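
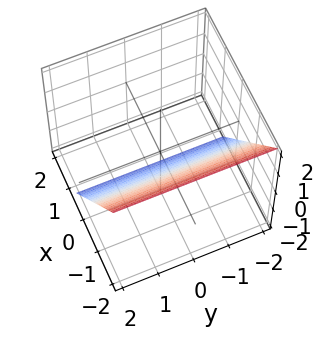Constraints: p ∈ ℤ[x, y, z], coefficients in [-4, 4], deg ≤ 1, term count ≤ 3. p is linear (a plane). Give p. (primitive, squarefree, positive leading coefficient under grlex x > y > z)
3*x + 2*z + 2

First, degree: every cross-section is a straight line — this is a plane, so deg p = 1.
Next, from the axis intercepts and sections: one z-axis crossing is at z = -1; no y-intercept at any integer in the box.
Finally, the integer polynomial consistent with all of this is the stated p.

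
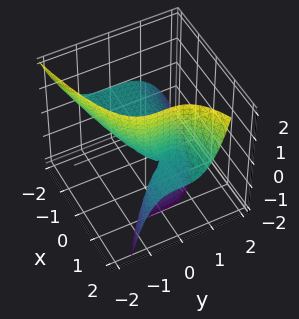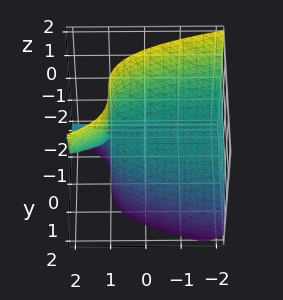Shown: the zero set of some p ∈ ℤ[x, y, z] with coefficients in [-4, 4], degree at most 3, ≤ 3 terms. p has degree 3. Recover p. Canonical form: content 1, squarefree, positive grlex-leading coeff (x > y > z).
Degree: a generic line meets the surface in up to 3 points, so deg p = 3.
Reading off the gridlines: one z-axis crossing is at z = 0; it crosses the y-axis at the gridline y = 0; every point of the x-axis in the box is on the surface.
Putting this together gives p.

2*y^3 - 3*x*z + 3*z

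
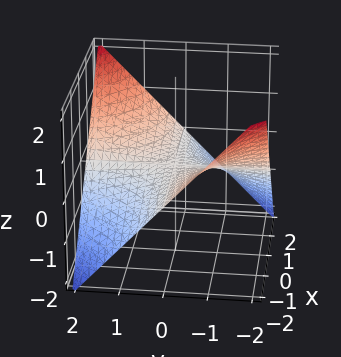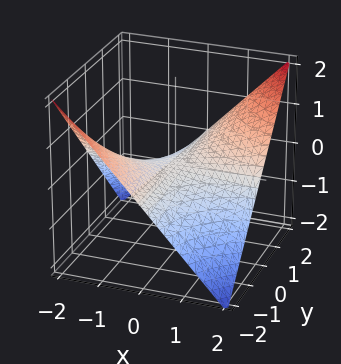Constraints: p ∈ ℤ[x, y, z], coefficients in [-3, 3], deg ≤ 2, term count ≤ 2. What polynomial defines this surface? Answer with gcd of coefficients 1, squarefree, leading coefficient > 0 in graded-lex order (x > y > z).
x*y - 2*z

deg p = 2.
Reading off the gridlines: the visible x-axis segment lies entirely on the surface; it meets the z-axis at z = 0 (among the integer gridlines); the visible y-axis segment lies entirely on the surface.
Fitting integer coefficients to these (and the overall shape) gives p.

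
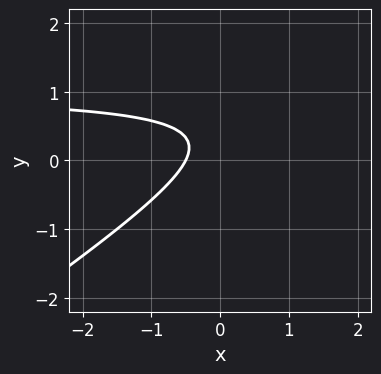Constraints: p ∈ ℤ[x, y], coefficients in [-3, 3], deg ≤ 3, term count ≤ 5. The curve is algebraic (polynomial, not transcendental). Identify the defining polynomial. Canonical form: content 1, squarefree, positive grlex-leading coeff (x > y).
2*x*y - 3*y^2 - 2*x + 2*y - 1

(a) The degree is 2 — no degree-1 curve has this shape.
(b) Observable constraints: the curve avoids every integer y-axis point in the box.
(c) Together with the visible shape, these determine p as stated.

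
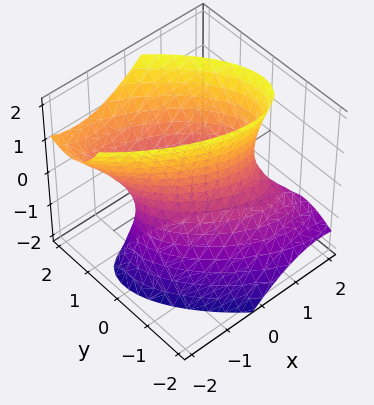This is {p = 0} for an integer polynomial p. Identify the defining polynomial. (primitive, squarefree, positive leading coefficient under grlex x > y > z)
2*x^2 + 3*x*y + 3*y^2 - 2*y*z - z^2 - 2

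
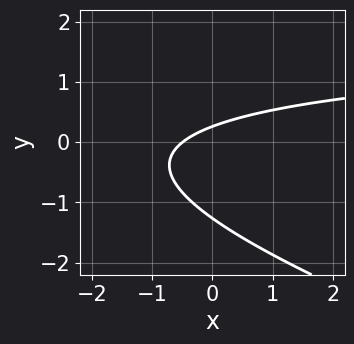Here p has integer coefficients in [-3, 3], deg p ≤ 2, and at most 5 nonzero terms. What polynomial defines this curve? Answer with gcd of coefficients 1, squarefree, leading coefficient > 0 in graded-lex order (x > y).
x*y + 3*y^2 - 2*x + 3*y - 1

1. Degree: a generic line meets the curve in up to 2 points, so deg p = 2.
2. The integer polynomial consistent with all of this is the stated p.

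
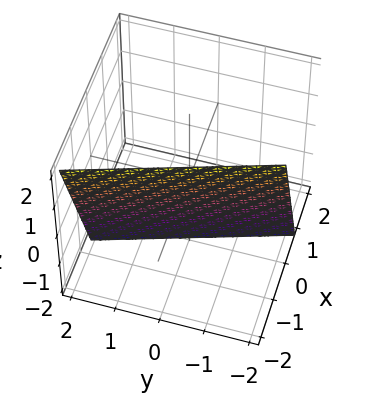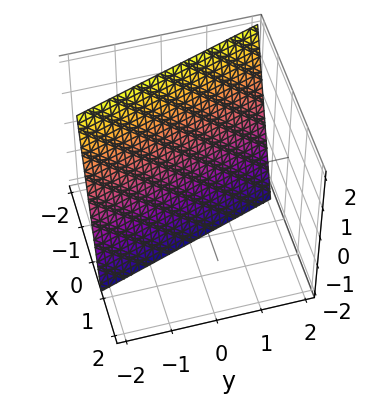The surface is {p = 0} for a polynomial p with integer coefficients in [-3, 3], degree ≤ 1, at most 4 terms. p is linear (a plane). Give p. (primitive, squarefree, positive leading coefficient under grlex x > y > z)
First, deg p = 1.
Then, from the axis intercepts and sections: one z-axis crossing is at z = -2; it meets the y-axis at y = -2 (among the integer gridlines).
Finally, putting this together gives p.

3*x + y + z + 2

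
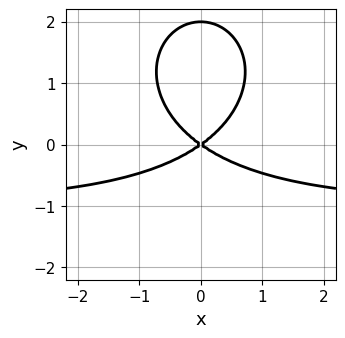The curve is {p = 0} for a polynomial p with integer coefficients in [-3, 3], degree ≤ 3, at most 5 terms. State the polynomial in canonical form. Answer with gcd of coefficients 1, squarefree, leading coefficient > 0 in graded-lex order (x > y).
x^2*y + y^3 + x^2 - 2*y^2

1. Degree: no degree-2 curve has this shape, so deg p = 3.
2. Symmetries: it's symmetric under x → −x, forcing even powers of x.
3. Checking where it meets the axes: it meets the x-axis at x = 0 (among the integer gridlines); the y-axis gridline crossings are at y ∈ {0, 2}.
4. The integer polynomial consistent with all of this is the stated p.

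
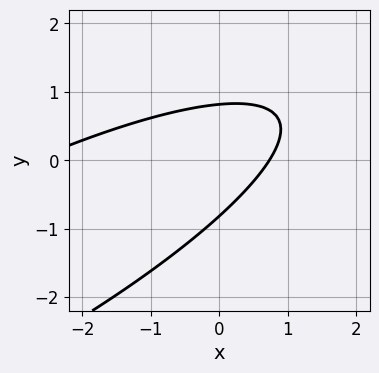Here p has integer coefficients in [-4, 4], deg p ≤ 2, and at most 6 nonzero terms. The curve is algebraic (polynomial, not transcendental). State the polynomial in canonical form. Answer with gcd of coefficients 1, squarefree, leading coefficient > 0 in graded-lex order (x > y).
x^2 - 3*x*y + 3*y^2 + 2*x - 2

First, degree: the shape is more complex than any degree-1 curve, so deg p = 2.
Finally, solving for integer coefficients yields p as stated.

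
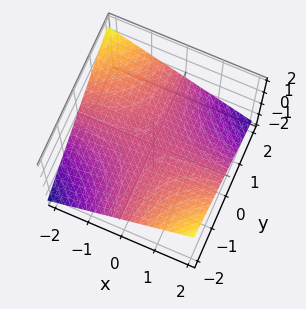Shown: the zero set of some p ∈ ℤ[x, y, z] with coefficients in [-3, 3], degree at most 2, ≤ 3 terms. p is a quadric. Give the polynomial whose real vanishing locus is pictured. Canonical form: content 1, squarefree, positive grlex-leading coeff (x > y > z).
(a) The degree is 2 — a hyperbolic paraboloid; a quadric.
(b) Checking where it meets the axes: it crosses the z-axis at the gridline z = 0; the visible y-axis segment lies entirely on the surface; the visible x-axis segment lies entirely on the surface.
(c) Putting this together gives p.

x*y + 3*z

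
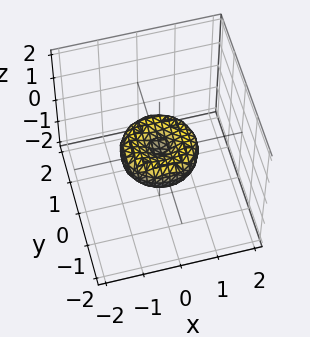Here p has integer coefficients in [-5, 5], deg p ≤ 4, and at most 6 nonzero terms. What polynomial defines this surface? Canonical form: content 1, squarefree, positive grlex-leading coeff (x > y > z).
(a) deg p = 4.
(b) Symmetries: rotational symmetry about the z-axis ⇒ p depends on x, y only through x² + y².
(c) Checking where it meets the axes: among the integer gridlines, it crosses the y-axis at y ∈ {-1, 0, 1}; it meets the z-axis at z = 0 (among the integer gridlines); the x-axis gridline crossings are at x ∈ {-1, 0, 1}; a circular section at z = 0 has radius exactly 1.
(d) Together with the visible shape, these determine p as stated.

2*x^4 + 4*x^2*y^2 + 2*y^4 - 2*x^2 - 2*y^2 + 3*z^2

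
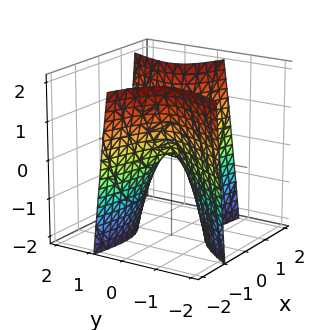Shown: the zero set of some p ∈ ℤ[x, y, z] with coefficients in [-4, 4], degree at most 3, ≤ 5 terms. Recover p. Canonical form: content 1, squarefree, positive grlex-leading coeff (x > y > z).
x^2 + 3*x*y - 2*y^2 - z

1. Degree: a generic line meets the surface in up to 2 points, so deg p = 2.
2. From the axis intercepts and sections: one x-axis crossing is at x = 0; it crosses the z-axis at the gridline z = 0.
3. Together with the visible shape, these determine p as stated.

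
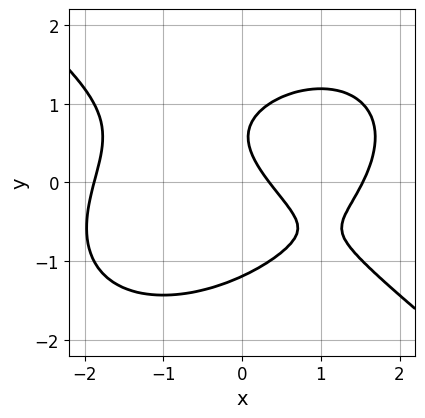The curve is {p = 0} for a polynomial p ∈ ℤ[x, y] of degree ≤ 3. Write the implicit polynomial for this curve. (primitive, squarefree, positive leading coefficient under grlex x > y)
x^3 + 2*y^3 - 3*x - 2*y + 1

1. Degree: no degree-2 curve has this shape, so deg p = 3.
2. The integer polynomial consistent with all of this is the stated p.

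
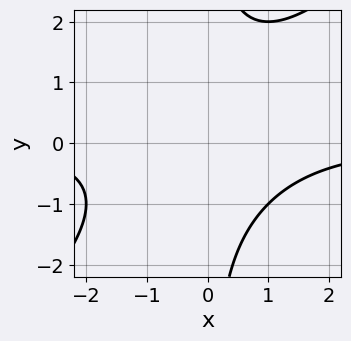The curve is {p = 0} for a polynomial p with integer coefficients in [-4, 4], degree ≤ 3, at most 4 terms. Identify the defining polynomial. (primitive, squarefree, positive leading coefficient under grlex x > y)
1. The degree is 3 — no degree-2 curve has this shape.
2. Observable constraints: it misses every integer gridline on the x-axis; the curve avoids every integer y-axis point in the box.
3. The integer polynomial consistent with all of this is the stated p.

x^2*y - x*y^2 + 2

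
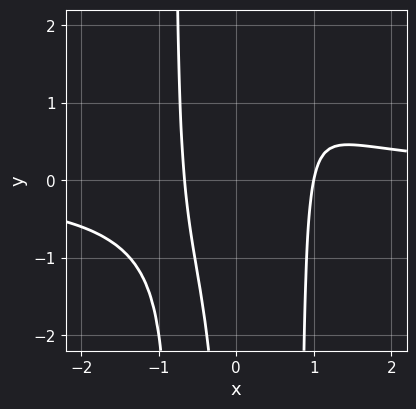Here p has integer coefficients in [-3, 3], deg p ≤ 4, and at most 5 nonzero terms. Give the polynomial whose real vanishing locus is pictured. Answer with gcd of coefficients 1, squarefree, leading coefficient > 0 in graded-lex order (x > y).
3*x^3*y - 3*x^2 - 2*x*y + x + 2

First, the degree is 4 — no degree-3 curve has this shape.
Next, from the axis intercepts and sections: the curve avoids every integer y-axis point in the box; one x-axis crossing is at x = 1.
Finally, putting this together gives p.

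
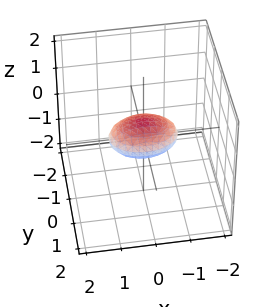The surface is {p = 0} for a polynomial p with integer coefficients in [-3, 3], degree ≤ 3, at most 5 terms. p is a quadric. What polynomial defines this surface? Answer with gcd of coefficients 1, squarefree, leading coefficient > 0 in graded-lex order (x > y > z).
x^2 + 2*y^2 + 3*z^2 - 1

1. Degree: a closed, bounded, convex surface; a quadric, so deg p = 2.
2. Symmetries: it's symmetric under y → −y, forcing even powers of y; it's symmetric under x → −x, forcing even powers of x; it's symmetric under z → −z, forcing even powers of z.
3. Checking where it meets the axes: among the integer gridlines, it crosses the x-axis at x ∈ {-1, 1}.
4. Putting this together gives p.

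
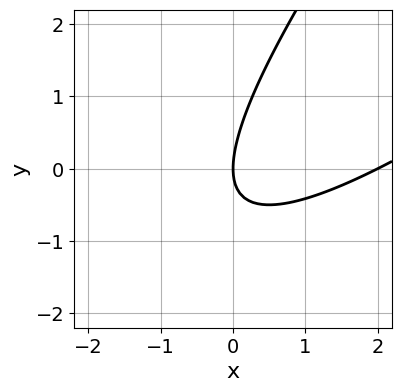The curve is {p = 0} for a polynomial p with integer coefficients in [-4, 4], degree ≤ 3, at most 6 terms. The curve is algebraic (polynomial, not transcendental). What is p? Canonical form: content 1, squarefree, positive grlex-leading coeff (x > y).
x^2 - 2*x*y + y^2 - 2*x

The degree is 2 — no degree-1 curve has this shape.
From the visible intercepts: it crosses the y-axis at the gridline y = 0; among the integer gridlines, it crosses the x-axis at x ∈ {0, 2}.
Together with the visible shape, these determine p as stated.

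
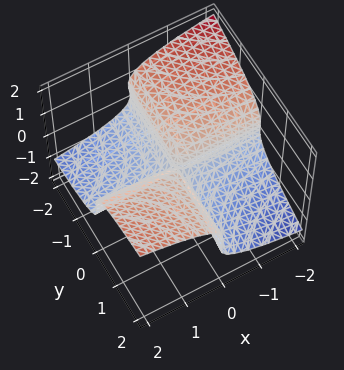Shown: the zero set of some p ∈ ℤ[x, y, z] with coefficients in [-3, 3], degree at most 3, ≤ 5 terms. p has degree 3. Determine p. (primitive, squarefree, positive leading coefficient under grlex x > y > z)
1. Degree: no degree-2 surface has this shape, so deg p = 3.
2. Observable constraints: it meets the z-axis at z = 0 (among the integer gridlines); every point of the y-axis in the box is on the surface; every point of the x-axis in the box is on the surface.
3. Assembling these constraints gives the stated polynomial.

y*z^2 + 3*z^3 - 2*x*y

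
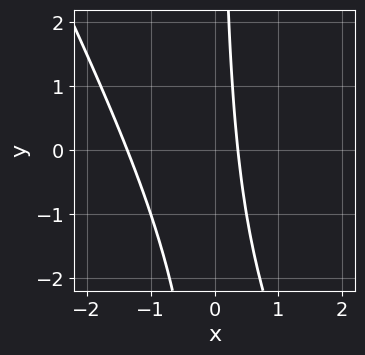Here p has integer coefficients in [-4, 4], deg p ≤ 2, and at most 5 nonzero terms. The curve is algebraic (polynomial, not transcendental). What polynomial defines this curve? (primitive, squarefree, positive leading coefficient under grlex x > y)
2*x^2 + x*y + 2*x - 1

The degree is 2 — the shape is more complex than any degree-1 curve.
From the visible intercepts: no y-intercept at any integer in the box.
Matching integer coefficients to the picture gives p.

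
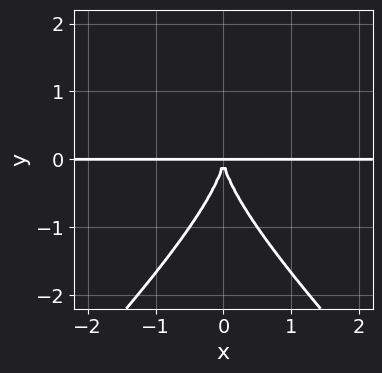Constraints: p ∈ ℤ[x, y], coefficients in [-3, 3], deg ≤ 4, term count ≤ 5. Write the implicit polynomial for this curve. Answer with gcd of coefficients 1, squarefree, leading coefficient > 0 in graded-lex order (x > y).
(a) The degree is 4 — a generic line meets the curve in up to 4 points.
(b) Symmetries: the x ↦ −x reflection is a symmetry, so x appears only in even powers.
(c) Against the integer gridlines: the visible x-axis segment lies entirely on the curve.
(d) Fitting integer coefficients to these (and the overall shape) gives p.

x^2*y^2 - y^4 - 3*x^2*y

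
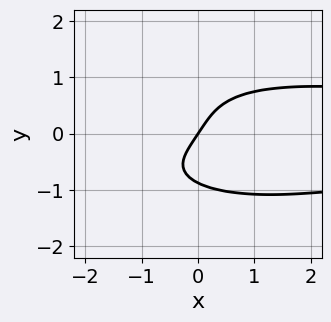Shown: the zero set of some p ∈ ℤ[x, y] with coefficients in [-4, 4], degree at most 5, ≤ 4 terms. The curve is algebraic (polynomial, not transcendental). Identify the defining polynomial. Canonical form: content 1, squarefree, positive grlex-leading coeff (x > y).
1. deg p = 4.
2. Against the integer gridlines: it meets the y-axis at y = 0 (among the integer gridlines); it crosses the x-axis at the gridline x = 0.
3. Together with the visible shape, these determine p as stated.

x^2*y^2 + 3*y^4 - 3*x + 2*y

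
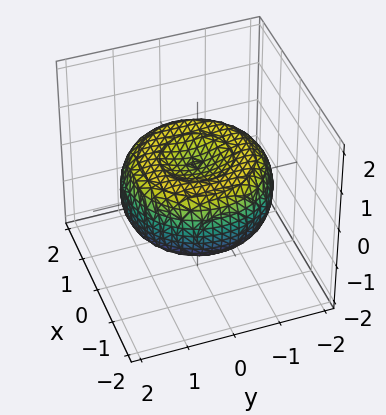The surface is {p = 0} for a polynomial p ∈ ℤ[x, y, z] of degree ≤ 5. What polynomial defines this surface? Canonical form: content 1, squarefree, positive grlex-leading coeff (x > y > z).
Degree: the shape is more complex than any degree-3 surface, so deg p = 4.
By symmetry, every cross-section ⟂ z is a circle, so x, y appear only via x² + y².
From the axis intercepts and sections: a circular section at z = 0 has radius between 1 and 2.
Fitting integer coefficients to these (and the overall shape) gives p.

x^4 + 2*x^2*y^2 + y^4 - 2*x^2 - 2*y^2 + 3*z^2 - 1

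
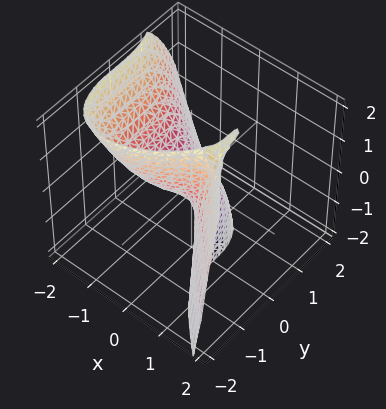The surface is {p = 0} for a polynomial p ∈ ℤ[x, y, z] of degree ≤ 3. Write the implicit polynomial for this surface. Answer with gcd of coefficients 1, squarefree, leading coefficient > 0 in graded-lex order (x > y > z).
2*x^3 + 2*y^3 - 3*x*z + 2*z

(a) The degree is 3 — a generic line meets the surface in up to 3 points.
(b) Observable constraints: it crosses the x-axis at the gridline x = 0; it meets the y-axis at y = 0 (among the integer gridlines).
(c) These observations pin down the coefficients.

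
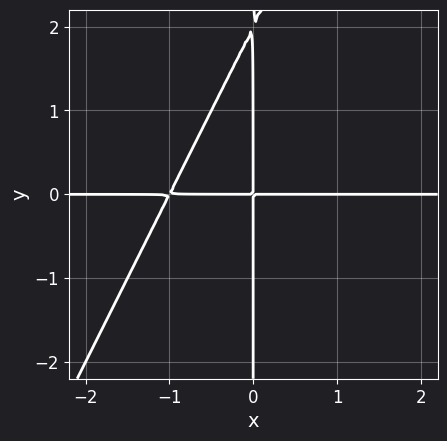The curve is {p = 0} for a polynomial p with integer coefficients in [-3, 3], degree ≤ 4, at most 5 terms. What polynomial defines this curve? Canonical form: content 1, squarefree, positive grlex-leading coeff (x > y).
2*x^2*y - x*y^2 + 2*x*y

(a) Degree: a generic line meets the curve in up to 3 points, so deg p = 3.
(b) From the axis intercepts and sections: the visible y-axis segment lies entirely on the curve; every point of the x-axis in the box is on the curve.
(c) The integer polynomial consistent with all of this is the stated p.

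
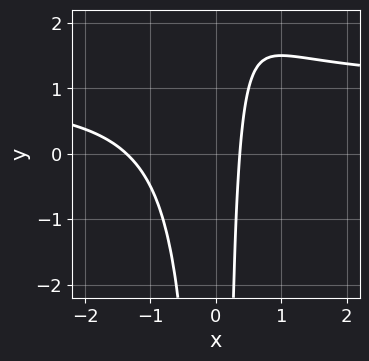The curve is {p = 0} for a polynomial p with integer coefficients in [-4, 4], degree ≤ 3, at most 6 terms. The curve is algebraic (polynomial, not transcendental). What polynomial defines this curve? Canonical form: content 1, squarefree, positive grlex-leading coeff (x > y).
2*x^2*y - 2*x^2 - 2*x + 1

1. The degree is 3 — the shape is more complex than any degree-2 curve.
2. Reading off the gridlines: the curve avoids every integer y-axis point in the box.
3. Together with the visible shape, these determine p as stated.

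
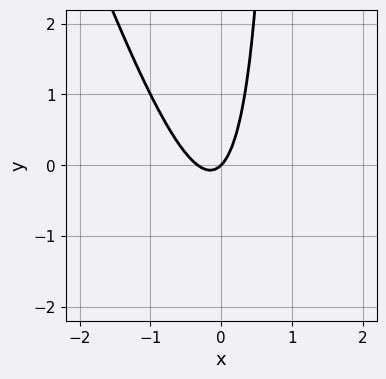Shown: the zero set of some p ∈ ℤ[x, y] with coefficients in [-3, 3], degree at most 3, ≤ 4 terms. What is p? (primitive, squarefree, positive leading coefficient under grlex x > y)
First, deg p = 2. A generic line meets the curve in up to 2 points.
Then, reading off the gridlines: it meets the x-axis at x = 0 (among the integer gridlines); it crosses the y-axis at the gridline y = 0.
Finally, matching integer coefficients to the picture gives p.

3*x^2 + x*y + x - y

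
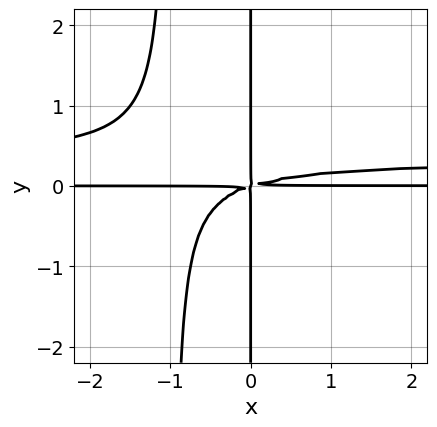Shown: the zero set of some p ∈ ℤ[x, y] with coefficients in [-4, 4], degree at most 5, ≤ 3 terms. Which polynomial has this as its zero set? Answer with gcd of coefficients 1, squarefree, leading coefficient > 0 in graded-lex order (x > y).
3*x^2*y^2 - x^2*y + 3*x*y^2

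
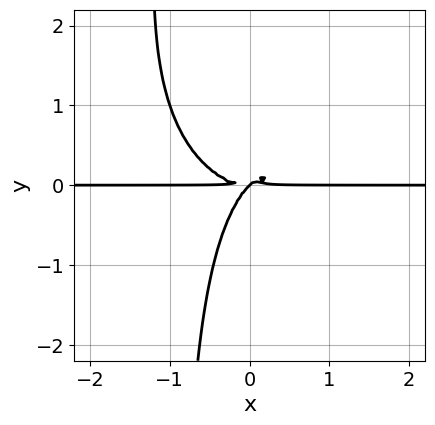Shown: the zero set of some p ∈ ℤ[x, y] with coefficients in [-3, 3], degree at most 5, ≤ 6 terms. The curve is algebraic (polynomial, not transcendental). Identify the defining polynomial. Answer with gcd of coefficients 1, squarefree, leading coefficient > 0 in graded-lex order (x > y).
x^3*y + x*y^3 - x*y^2 + y^3

Degree: a generic line meets the curve in up to 4 points, so deg p = 4.
From the axis intercepts and sections: it meets the y-axis at y = 0 (among the integer gridlines); every point of the x-axis in the box is on the curve.
Solving for integer coefficients yields p as stated.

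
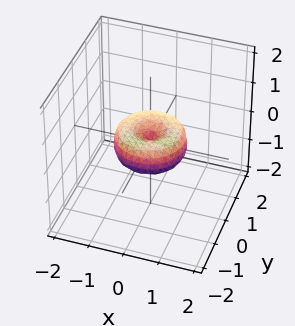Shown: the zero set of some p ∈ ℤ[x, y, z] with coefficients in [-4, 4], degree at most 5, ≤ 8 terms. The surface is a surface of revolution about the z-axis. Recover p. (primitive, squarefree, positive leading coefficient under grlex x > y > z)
x^4 + 2*x^2*y^2 + y^4 - x^2 - y^2 + z^2

1. Degree: a generic line meets the surface in up to 4 points, so deg p = 4.
2. By symmetry, the z-axis is an axis of rotation, so x and y enter only as x² + y².
3. Against the integer gridlines: a circular section at z = 0 has radius exactly 1; one z-axis crossing is at z = 0; the y-axis gridline crossings are at y ∈ {-1, 0, 1}; the x-axis gridline crossings are at x ∈ {-1, 0, 1}.
4. Together with the visible shape, these determine p as stated.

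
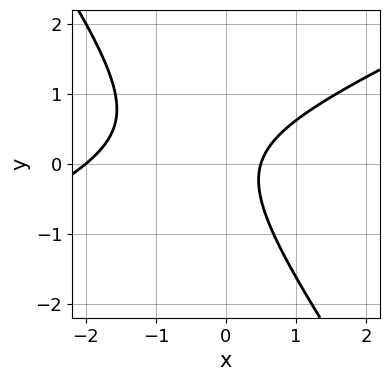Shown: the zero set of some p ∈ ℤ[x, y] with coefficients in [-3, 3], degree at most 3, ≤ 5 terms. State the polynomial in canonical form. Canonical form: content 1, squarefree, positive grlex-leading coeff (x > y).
2*x^2 - 3*x*y - 3*y^2 + 3*x - 2

1. The degree is 2 — a generic line meets the curve in up to 2 points.
2. From the axis intercepts and sections: the curve avoids every integer y-axis point in the box; one x-axis crossing is at x = -2.
3. The integer polynomial consistent with all of this is the stated p.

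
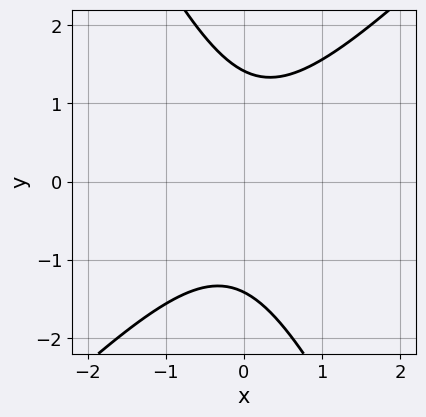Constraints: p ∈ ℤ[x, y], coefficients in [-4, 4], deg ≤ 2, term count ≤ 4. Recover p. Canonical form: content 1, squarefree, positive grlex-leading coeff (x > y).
Degree: no degree-1 curve has this shape, so deg p = 2.
Reading off the gridlines: it misses every integer gridline on the x-axis.
Together with the visible shape, these determine p as stated.

2*x^2 - x*y - y^2 + 2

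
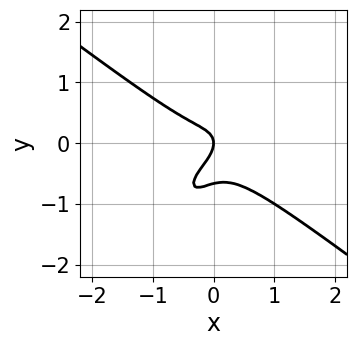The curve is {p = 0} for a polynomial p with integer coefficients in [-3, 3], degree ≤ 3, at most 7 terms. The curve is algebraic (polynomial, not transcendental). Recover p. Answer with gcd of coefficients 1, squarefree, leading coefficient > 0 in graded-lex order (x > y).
1. Degree: no degree-2 curve has this shape, so deg p = 3.
2. Reading off the gridlines: one y-axis crossing is at y = 0; it meets the x-axis at x = 0 (among the integer gridlines).
3. Together with the visible shape, these determine p as stated.

3*x^3 - 3*x*y^2 + 3*y^3 + 2*y^2 + x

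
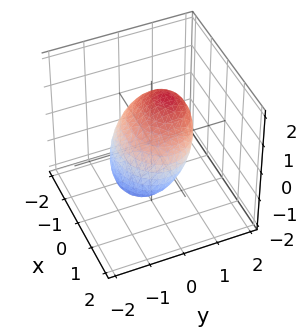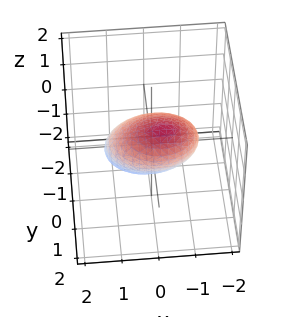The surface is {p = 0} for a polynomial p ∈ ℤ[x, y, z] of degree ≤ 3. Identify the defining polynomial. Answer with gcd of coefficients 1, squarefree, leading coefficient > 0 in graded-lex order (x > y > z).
The degree is 2 — the shape is more complex than any degree-1 surface.
Reading off the gridlines: the y-axis gridline crossings are at y ∈ {-1, 1}; among the integer gridlines, it crosses the z-axis at z ∈ {-1, 1}.
Fitting integer coefficients to these (and the overall shape) gives p.

2*x^2 + x*z + 3*y^2 - 3*y*z + 3*z^2 - 3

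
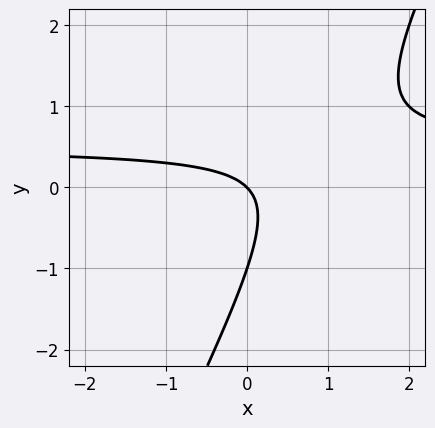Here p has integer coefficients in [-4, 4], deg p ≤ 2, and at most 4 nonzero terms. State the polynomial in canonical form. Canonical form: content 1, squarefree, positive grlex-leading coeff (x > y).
(a) deg p = 2.
(b) Against the integer gridlines: one x-axis crossing is at x = 0; the y-axis gridline crossings are at y ∈ {-1, 0}.
(c) Matching integer coefficients to the picture gives p.

2*x*y - y^2 - x - y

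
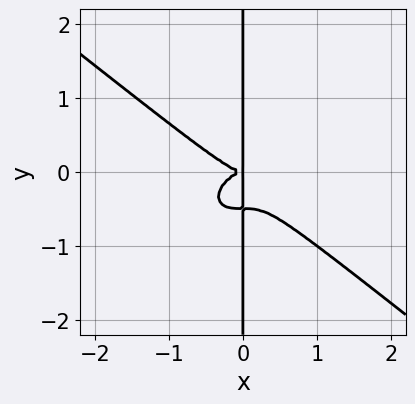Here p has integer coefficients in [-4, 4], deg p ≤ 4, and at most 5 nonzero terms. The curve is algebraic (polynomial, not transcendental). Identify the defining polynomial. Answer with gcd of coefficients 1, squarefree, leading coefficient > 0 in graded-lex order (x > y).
x^4 + 2*x*y^3 + x*y^2

1. Degree: the shape is more complex than any degree-3 curve, so deg p = 4.
2. From the axis intercepts and sections: every point of the y-axis in the box is on the curve.
3. The integer polynomial consistent with all of this is the stated p.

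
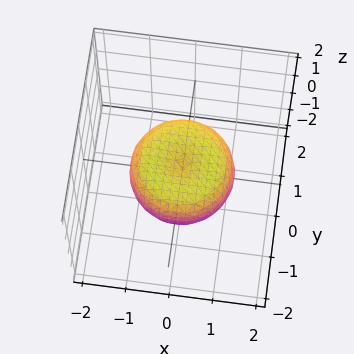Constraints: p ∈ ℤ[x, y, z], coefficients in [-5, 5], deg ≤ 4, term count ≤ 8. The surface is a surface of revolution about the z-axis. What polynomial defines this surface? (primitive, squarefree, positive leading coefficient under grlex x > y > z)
2*x^4 + 4*x^2*y^2 + 2*y^4 - 2*x^2 - 2*y^2 + 3*z^2 - 1

The degree is 4 — a generic line meets the surface in up to 4 points.
Symmetries: the surface is invariant under rotation about z: p = q(x² + y², z).
Reading off the gridlines: a circular section at z = 0 has radius between 1 and 2.
The integer polynomial consistent with all of this is the stated p.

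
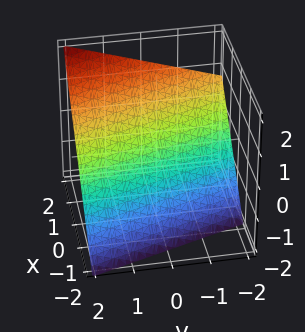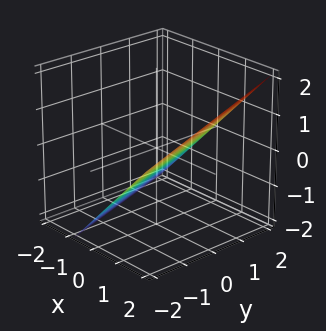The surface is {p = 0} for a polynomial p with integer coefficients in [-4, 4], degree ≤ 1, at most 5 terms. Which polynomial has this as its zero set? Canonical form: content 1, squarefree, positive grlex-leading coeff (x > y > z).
3*x + y - 3*z - 2

Degree: the surface is flat (a plane), so deg p = 1.
Observable constraints: it meets the y-axis at y = 2 (among the integer gridlines).
These observations pin down the coefficients.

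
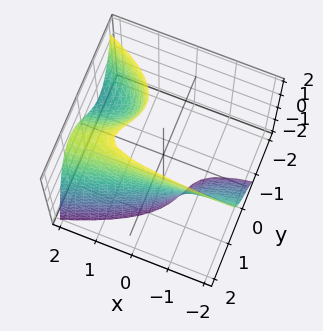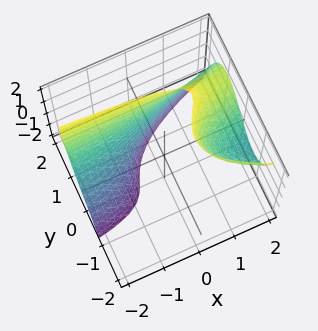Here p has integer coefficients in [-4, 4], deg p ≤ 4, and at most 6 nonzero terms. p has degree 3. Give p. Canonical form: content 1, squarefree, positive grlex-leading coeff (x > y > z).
3*y^3 - 3*x*y + 2*x*z - 3

1. Degree: no degree-2 surface has this shape, so deg p = 3.
2. From the visible intercepts: one y-axis crossing is at y = 1; no z-intercept at any integer in the box.
3. The integer polynomial consistent with all of this is the stated p.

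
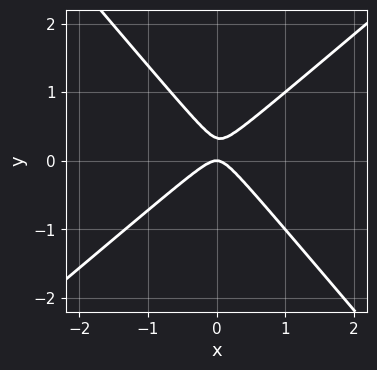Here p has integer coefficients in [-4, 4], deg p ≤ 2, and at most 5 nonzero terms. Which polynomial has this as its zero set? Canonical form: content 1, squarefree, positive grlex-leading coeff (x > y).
The degree is 2 — the shape is more complex than any degree-1 curve.
Reading off the gridlines: it meets the x-axis at x = 0 (among the integer gridlines); it meets the y-axis at y = 0 (among the integer gridlines).
The integer polynomial consistent with all of this is the stated p.

3*x^2 - x*y - 3*y^2 + y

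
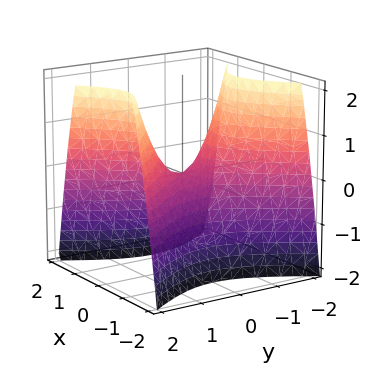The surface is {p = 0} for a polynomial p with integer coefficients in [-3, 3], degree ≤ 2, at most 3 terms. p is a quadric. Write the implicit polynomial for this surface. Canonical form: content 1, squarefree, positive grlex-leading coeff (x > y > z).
3*x^2 - 2*y^2 + 2*z

(a) The degree is 2 — a hyperbolic paraboloid; a quadric.
(b) Symmetries: the x ↦ −x reflection is a symmetry, so x appears only in even powers; mirror symmetry y ↦ −y ⇒ only even powers of y.
(c) Checking where it meets the axes: one y-axis crossing is at y = 0; one x-axis crossing is at x = 0; it meets the z-axis at z = 0 (among the integer gridlines).
(d) Putting this together gives p.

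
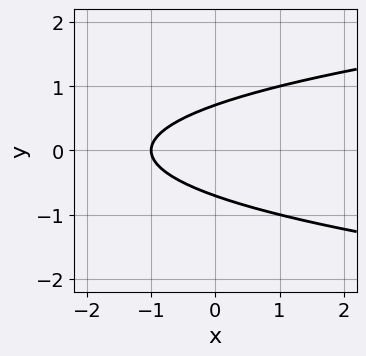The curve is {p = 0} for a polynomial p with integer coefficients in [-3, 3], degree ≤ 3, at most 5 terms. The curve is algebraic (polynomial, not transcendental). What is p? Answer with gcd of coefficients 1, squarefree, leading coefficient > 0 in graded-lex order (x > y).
2*y^2 - x - 1

Degree: the shape is more complex than any degree-1 curve, so deg p = 2.
Symmetries: the y ↦ −y reflection is a symmetry, so y appears only in even powers.
From the visible intercepts: it crosses the x-axis at the gridline x = -1.
The integer polynomial consistent with all of this is the stated p.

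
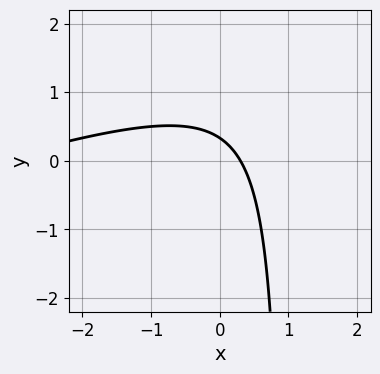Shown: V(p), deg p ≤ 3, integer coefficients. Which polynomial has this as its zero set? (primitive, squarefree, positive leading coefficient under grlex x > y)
x^2 - 3*x*y + 3*x + 3*y - 1

First, deg p = 2. The shape is more complex than any degree-1 curve.
Finally, solving for integer coefficients yields p as stated.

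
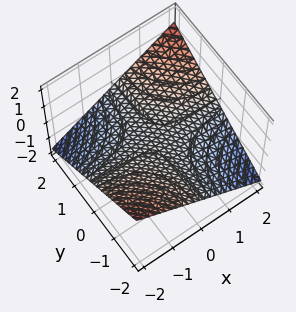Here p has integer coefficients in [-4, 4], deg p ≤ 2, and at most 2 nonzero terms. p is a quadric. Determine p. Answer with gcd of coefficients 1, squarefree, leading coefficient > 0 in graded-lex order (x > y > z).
1. Degree: a saddle surface; a quadric, so deg p = 2.
2. Reading off the gridlines: the visible x-axis segment lies entirely on the surface; the visible y-axis segment lies entirely on the surface; one z-axis crossing is at z = 0.
3. Assembling these constraints gives the stated polynomial.

x*y - 3*z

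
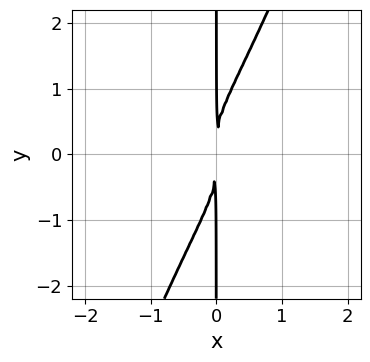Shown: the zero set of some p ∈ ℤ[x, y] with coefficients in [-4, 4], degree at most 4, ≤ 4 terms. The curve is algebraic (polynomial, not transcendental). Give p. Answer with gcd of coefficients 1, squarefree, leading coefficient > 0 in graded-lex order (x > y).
(a) Degree: a generic line meets the curve in up to 4 points, so deg p = 4.
(b) Checking where it meets the axes: the visible y-axis segment lies entirely on the curve.
(c) These observations pin down the coefficients.

x^3*y + 2*x^2*y^2 - x*y^3 + 2*x^2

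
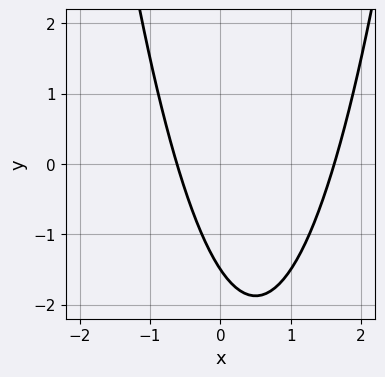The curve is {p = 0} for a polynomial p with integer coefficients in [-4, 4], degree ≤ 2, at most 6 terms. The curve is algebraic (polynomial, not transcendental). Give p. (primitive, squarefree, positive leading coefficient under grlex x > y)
3*x^2 - 3*x - 2*y - 3

1. The degree is 2 — the shape is more complex than any degree-1 curve.
2. Matching integer coefficients to the picture gives p.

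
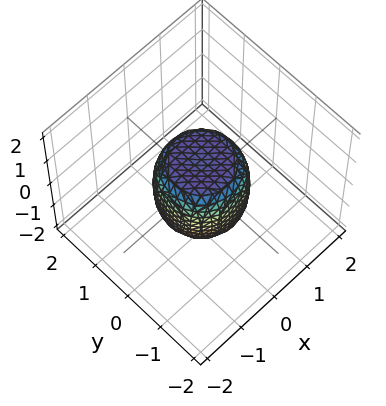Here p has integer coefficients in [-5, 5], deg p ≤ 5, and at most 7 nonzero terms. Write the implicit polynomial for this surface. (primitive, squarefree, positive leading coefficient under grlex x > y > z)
2*x^4 + 4*x^2*y^2 + 2*y^4 - x^2 - y^2 + z^2 - 1

(a) deg p = 4. The shape is more complex than any degree-3 surface.
(b) Symmetries: the surface is invariant under rotation about z: p = q(x² + y², z).
(c) From the axis intercepts and sections: among the integer gridlines, it crosses the z-axis at z ∈ {-1, 1}; the y-axis gridline crossings are at y ∈ {-1, 1}.
(d) Matching integer coefficients to the picture gives p. Check: (1, 0, 0) on the x-axis lies on the surface, and p(1, 0, 0) = 0. ✓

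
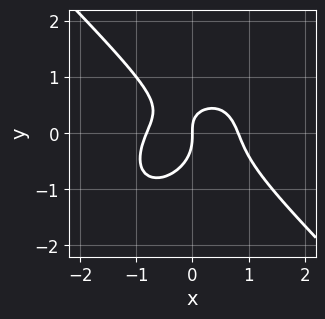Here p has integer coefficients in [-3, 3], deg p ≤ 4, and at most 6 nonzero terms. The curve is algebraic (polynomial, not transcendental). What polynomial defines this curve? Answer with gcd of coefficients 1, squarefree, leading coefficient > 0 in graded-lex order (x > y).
3*x^3 + 3*y^3 + 2*x*y - 2*x

deg p = 3. A generic line meets the curve in up to 3 points.
From the visible intercepts: it crosses the x-axis at the gridline x = 0; one y-axis crossing is at y = 0.
Fitting integer coefficients to these (and the overall shape) gives p.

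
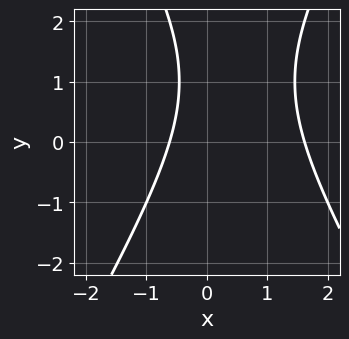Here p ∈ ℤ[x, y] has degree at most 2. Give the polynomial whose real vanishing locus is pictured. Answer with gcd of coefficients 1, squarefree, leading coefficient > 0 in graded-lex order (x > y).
3*x^2 - y^2 - 3*x + 2*y - 3

(a) Degree: a generic line meets the curve in up to 2 points, so deg p = 2.
(b) From the axis intercepts and sections: the curve avoids every integer y-axis point in the box.
(c) Fitting integer coefficients to these (and the overall shape) gives p.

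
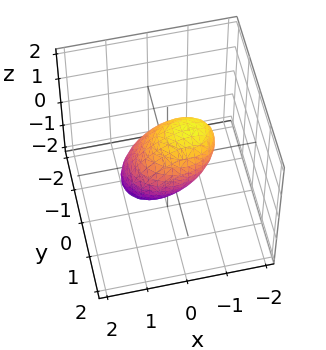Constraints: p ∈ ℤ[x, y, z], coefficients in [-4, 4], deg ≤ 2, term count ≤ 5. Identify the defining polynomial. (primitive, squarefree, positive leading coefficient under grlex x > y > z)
2*x^2 + 2*x*z + 3*y^2 + 2*z^2 - 2

(a) deg p = 2. A generic line meets the surface in up to 2 points.
(b) From the visible intercepts: among the integer gridlines, it crosses the z-axis at z ∈ {-1, 1}; among the integer gridlines, it crosses the x-axis at x ∈ {-1, 1}.
(c) The integer polynomial consistent with all of this is the stated p.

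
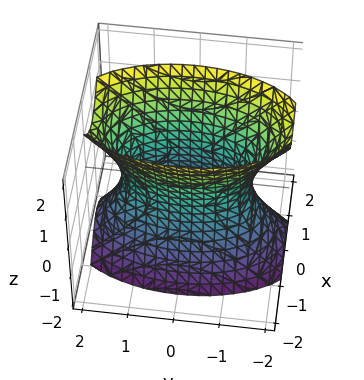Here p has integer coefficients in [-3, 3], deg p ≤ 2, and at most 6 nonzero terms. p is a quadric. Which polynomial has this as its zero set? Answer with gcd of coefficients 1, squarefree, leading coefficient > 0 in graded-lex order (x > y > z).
3*x^2 + y^2 - z^2 - 2

(a) deg p = 2.
(b) Symmetries: mirror symmetry y ↦ −y ⇒ only even powers of y; mirror symmetry z ↦ −z ⇒ only even powers of z; it's symmetric under x → −x, forcing even powers of x.
(c) From the visible intercepts: it misses every integer gridline on the z-axis.
(d) The integer polynomial consistent with all of this is the stated p.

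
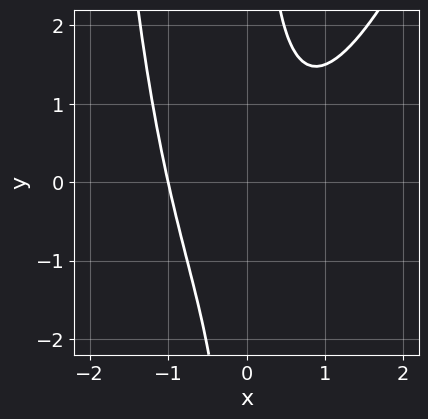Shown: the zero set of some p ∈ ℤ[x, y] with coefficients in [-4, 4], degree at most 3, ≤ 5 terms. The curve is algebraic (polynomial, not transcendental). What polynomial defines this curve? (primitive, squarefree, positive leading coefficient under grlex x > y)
First, deg p = 3. The shape is more complex than any degree-2 curve.
Next, observable constraints: the curve avoids every integer y-axis point in the box; it meets the x-axis at x = -1 (among the integer gridlines).
Finally, together with the visible shape, these determine p as stated.

3*x^3 - x^2*y - 3*x*y + 3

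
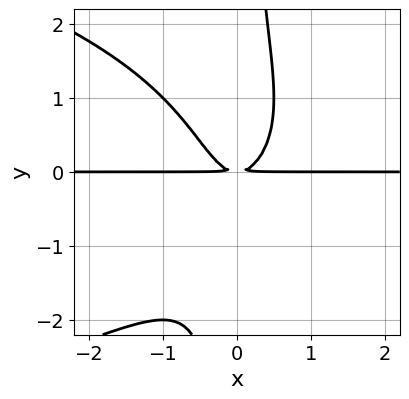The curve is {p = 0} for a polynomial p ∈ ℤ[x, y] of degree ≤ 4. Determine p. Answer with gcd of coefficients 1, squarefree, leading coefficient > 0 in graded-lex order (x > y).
x*y^3 + 2*x^2*y - y^2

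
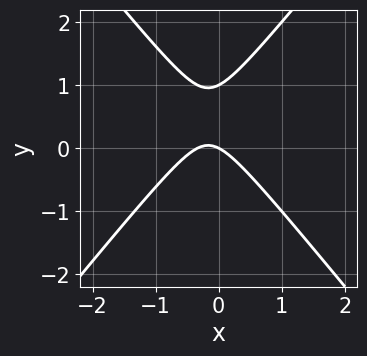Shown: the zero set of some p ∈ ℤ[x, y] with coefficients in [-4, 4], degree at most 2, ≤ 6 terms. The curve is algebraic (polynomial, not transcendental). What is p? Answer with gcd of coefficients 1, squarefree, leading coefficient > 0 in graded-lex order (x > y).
First, deg p = 2.
Then, checking where it meets the axes: the y-axis gridline crossings are at y ∈ {0, 1}; one x-axis crossing is at x = 0.
Finally, assembling these constraints gives the stated polynomial.

3*x^2 - 2*y^2 + x + 2*y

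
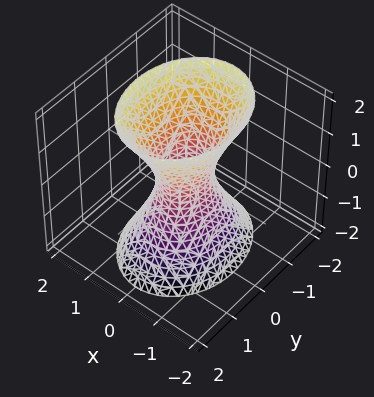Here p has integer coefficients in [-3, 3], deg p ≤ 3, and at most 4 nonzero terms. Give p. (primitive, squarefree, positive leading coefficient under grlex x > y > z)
3*x^2 + 2*y^2 - z^2 - 1

1. Degree: an hourglass — one-sheet hyperboloid; a quadric, so deg p = 2.
2. Symmetries: it's symmetric under y → −y, forcing even powers of y; the x ↦ −x reflection is a symmetry, so x appears only in even powers; the z ↦ −z reflection is a symmetry, so z appears only in even powers.
3. From the axis intercepts and sections: the surface avoids every integer z-axis point in the box.
4. Matching integer coefficients to the picture gives p.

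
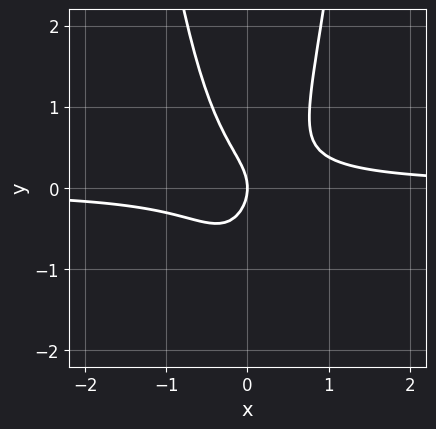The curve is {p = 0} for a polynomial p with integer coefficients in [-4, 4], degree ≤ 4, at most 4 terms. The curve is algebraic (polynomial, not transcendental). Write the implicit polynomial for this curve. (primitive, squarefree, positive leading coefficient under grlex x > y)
First, deg p = 3. A generic line meets the curve in up to 3 points.
Next, reading off the gridlines: it meets the y-axis at y = 0 (among the integer gridlines); it meets the x-axis at x = 0 (among the integer gridlines).
Finally, putting this together gives p.

3*x^2*y - y^2 - x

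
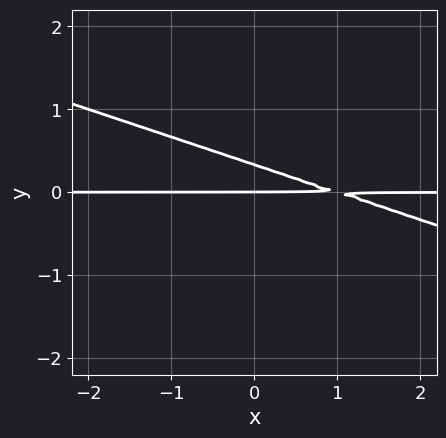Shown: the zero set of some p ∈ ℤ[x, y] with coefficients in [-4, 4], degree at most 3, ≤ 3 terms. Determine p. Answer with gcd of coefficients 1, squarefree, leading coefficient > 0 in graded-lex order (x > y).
x*y + 3*y^2 - y

The degree is 2 — the shape is more complex than any degree-1 curve.
Checking where it meets the axes: it crosses the y-axis at the gridline y = 0; the visible x-axis segment lies entirely on the curve.
Putting this together gives p.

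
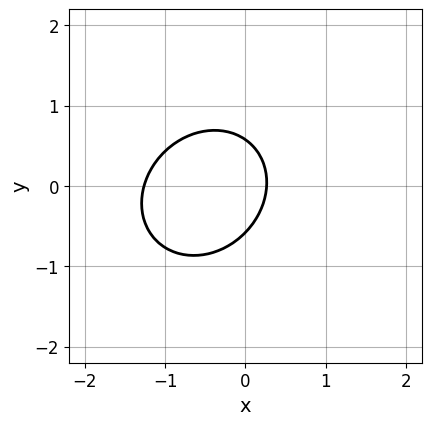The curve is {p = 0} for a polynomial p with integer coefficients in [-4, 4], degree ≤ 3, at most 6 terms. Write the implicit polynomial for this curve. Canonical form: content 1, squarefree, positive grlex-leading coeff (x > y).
1. deg p = 2. The shape is more complex than any degree-1 curve.
2. Putting this together gives p.

3*x^2 - x*y + 3*y^2 + 3*x - 1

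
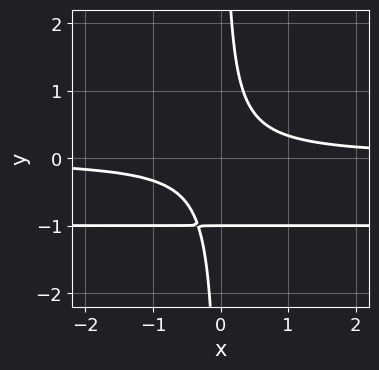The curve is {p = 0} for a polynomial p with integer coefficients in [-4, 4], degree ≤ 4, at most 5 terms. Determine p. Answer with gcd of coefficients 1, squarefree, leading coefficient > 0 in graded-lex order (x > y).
3*x*y^2 + 3*x*y - y - 1

Degree: no degree-2 curve has this shape, so deg p = 3.
Against the integer gridlines: it meets the y-axis at y = -1 (among the integer gridlines); no x-intercept at any integer in the box.
Together with the visible shape, these determine p as stated.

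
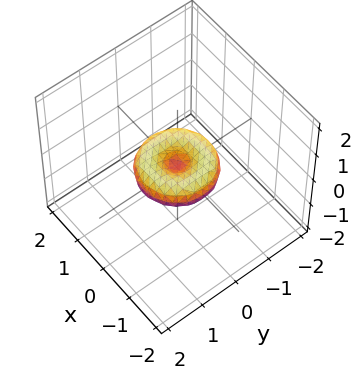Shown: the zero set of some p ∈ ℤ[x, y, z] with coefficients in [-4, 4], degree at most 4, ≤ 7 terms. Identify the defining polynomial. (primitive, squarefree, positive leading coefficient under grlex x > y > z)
x^4 + 2*x^2*y^2 + y^4 - x^2 - y^2 + 2*z^2

(a) Degree: no degree-3 surface has this shape, so deg p = 4.
(b) By symmetry, the surface is invariant under rotation about z: p = q(x² + y², z).
(c) Checking where it meets the axes: a circular section at z = 0 has radius exactly 1; among the integer gridlines, it crosses the x-axis at x ∈ {-1, 0, 1}; the y-axis gridline crossings are at y ∈ {-1, 0, 1}.
(d) Fitting integer coefficients to these (and the overall shape) gives p.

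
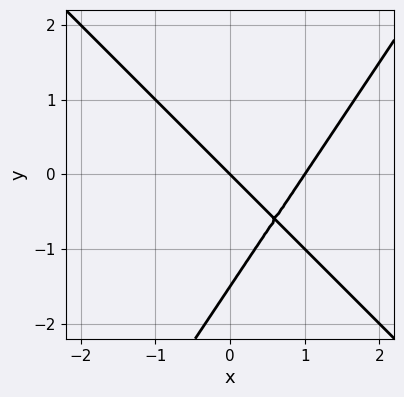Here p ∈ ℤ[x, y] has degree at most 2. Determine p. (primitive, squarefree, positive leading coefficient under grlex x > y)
1. deg p = 2. No degree-1 curve has this shape.
2. From the visible intercepts: among the integer gridlines, it crosses the x-axis at x ∈ {0, 1}; it crosses the y-axis at the gridline y = 0.
3. Together with the visible shape, these determine p as stated.

3*x^2 + x*y - 2*y^2 - 3*x - 3*y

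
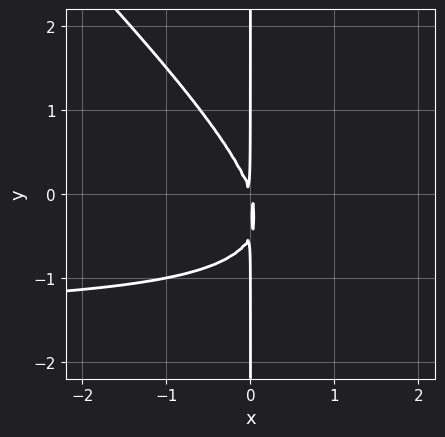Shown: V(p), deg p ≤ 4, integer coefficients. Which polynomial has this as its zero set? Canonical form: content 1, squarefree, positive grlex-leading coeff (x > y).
First, the degree is 3 — no degree-2 curve has this shape.
Then, checking where it meets the axes: the visible y-axis segment lies entirely on the curve.
Finally, putting this together gives p.

2*x^2*y + 2*x*y^2 + 3*x^2 + x*y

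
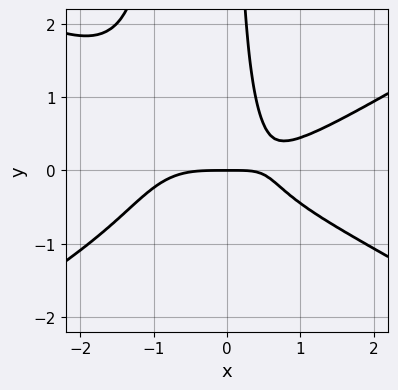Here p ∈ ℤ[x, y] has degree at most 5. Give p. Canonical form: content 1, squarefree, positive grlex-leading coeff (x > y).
1. deg p = 4. The shape is more complex than any degree-3 curve.
2. From the visible intercepts: it meets the x-axis at x = 0 (among the integer gridlines); it crosses the y-axis at the gridline y = 0.
3. The integer polynomial consistent with all of this is the stated p.

x^4 - 3*x^2*y^2 - 2*x*y^2 - 2*x*y + 2*y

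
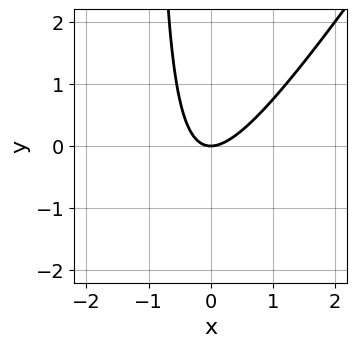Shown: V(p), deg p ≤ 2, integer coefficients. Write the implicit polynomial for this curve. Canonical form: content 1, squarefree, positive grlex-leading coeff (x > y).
3*x^2 - 2*x*y - 2*y

First, deg p = 2. A generic line meets the curve in up to 2 points.
Next, from the visible intercepts: one x-axis crossing is at x = 0; it meets the y-axis at y = 0 (among the integer gridlines).
Finally, these observations pin down the coefficients.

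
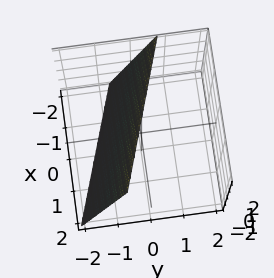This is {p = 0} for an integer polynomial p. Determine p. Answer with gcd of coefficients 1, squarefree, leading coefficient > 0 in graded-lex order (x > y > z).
x + 3*y - z + 2

1. deg p = 1. Every cross-section is a straight line — this is a plane.
2. Observable constraints: it crosses the z-axis at the gridline z = 2; one x-axis crossing is at x = -2.
3. Assembling these constraints gives the stated polynomial.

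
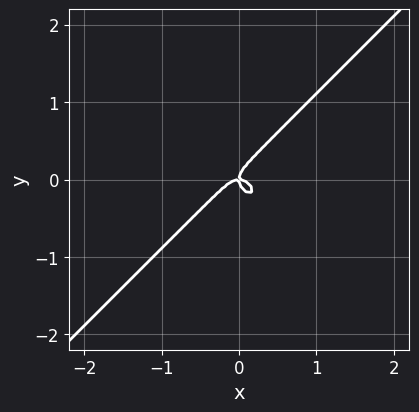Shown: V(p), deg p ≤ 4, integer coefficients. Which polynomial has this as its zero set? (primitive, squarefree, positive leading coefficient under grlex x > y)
3*x^3 - 3*y^3 + x*y

First, degree: the shape is more complex than any degree-2 curve, so deg p = 3.
Next, against the integer gridlines: one y-axis crossing is at y = 0; it meets the x-axis at x = 0 (among the integer gridlines).
Finally, fitting integer coefficients to these (and the overall shape) gives p.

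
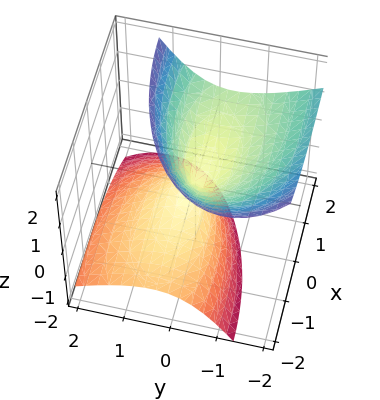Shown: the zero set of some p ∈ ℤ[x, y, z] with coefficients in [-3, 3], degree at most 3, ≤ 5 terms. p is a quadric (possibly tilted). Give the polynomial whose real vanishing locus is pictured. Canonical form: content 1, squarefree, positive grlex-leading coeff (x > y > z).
(a) There are 2 components.
(b) deg p = 2.
(c) Checking where it meets the axes: it meets the x-axis at x = 0 (among the integer gridlines); it meets the z-axis at z = 0 (among the integer gridlines).
(d) Matching integer coefficients to the picture gives p.

x^2 - 2*x*z + 3*y^2 + 3*y*z - 2*z^2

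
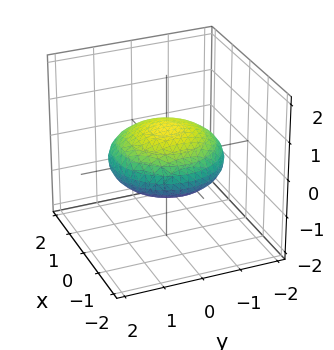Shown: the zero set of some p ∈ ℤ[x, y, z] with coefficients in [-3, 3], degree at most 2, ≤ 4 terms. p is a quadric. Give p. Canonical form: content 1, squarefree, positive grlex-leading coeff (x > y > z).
First, the degree is 2 — a closed, bounded, convex surface; a quadric.
Next, symmetries: the z-axis is an axis of rotation, so x and y enter only as x² + y²; mirror symmetry z ↦ −z ⇒ only even powers of z.
Then, observable constraints: a circular section at z = 0 has radius between 1 and 2.
Finally, solving for integer coefficients yields p as stated.

x^2 + y^2 + 3*z^2 - 2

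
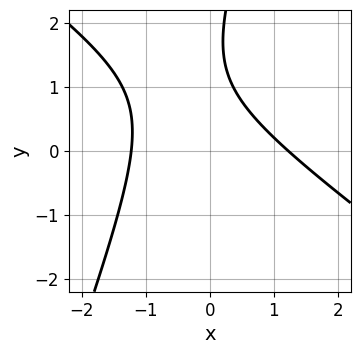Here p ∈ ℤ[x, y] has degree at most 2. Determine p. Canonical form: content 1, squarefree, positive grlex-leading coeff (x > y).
2*x^2 + 2*x*y - y^2 + 3*y - 3

(a) deg p = 2.
(b) Reading off the gridlines: no y-intercept at any integer in the box.
(c) Assembling these constraints gives the stated polynomial.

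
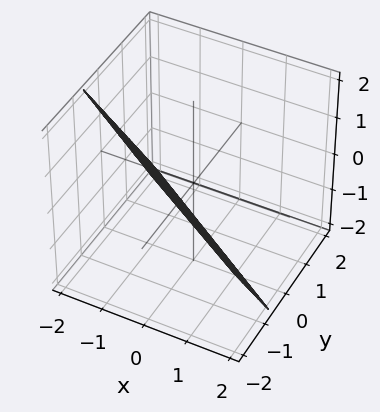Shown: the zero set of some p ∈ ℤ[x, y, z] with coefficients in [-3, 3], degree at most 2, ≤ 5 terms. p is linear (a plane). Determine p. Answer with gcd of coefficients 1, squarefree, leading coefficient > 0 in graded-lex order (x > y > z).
2*x + 3*y + 2*z + 2

(a) Degree: every cross-section is a straight line — this is a plane, so deg p = 1.
(b) From the visible intercepts: one x-axis crossing is at x = -1; it crosses the z-axis at the gridline z = -1.
(c) Assembling these constraints gives the stated polynomial.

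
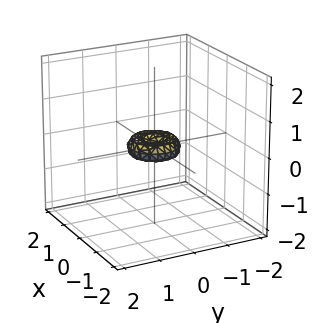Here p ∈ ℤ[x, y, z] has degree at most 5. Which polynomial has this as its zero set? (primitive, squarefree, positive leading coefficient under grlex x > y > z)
2*x^4 + 4*x^2*y^2 + 2*y^4 - x^2 - y^2 + 2*z^2

(a) deg p = 4. A generic line meets the surface in up to 4 points.
(b) Symmetries: rotational symmetry about the z-axis ⇒ p depends on x, y only through x² + y².
(c) Observable constraints: a circular section at z = 0 has radius between 0 and 1; one y-axis crossing is at y = 0; it crosses the x-axis at the gridline x = 0.
(d) Putting this together gives p.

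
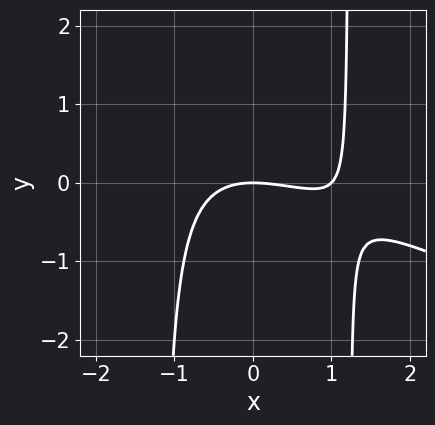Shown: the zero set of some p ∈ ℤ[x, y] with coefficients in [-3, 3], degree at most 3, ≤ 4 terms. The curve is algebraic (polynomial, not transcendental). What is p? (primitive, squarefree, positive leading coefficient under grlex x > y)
x^3 + 2*x^2*y - x^2 - 3*y

(a) The degree is 3 — a generic line meets the curve in up to 3 points.
(b) Checking where it meets the axes: among the integer gridlines, it crosses the x-axis at x ∈ {0, 1}; it crosses the y-axis at the gridline y = 0.
(c) These observations pin down the coefficients.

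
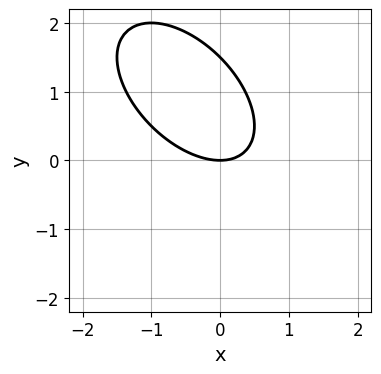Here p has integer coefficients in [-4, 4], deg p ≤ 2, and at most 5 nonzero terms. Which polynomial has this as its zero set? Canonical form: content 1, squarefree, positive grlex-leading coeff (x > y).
(a) Degree: a generic line meets the curve in up to 2 points, so deg p = 2.
(b) Observable constraints: it crosses the y-axis at the gridline y = 0; one x-axis crossing is at x = 0.
(c) Together with the visible shape, these determine p as stated.

2*x^2 + 2*x*y + 2*y^2 - 3*y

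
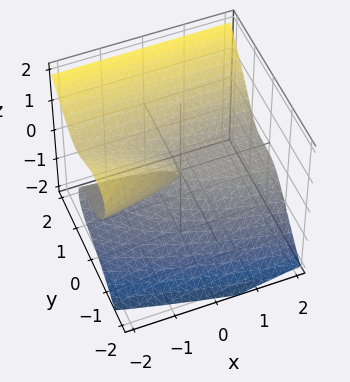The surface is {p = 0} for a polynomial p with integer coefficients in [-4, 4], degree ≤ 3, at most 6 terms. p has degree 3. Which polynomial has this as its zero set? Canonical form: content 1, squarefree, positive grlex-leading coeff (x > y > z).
(a) Degree: no degree-2 surface has this shape, so deg p = 3.
(b) Observable constraints: it meets the z-axis at z = 0 (among the integer gridlines); the visible x-axis segment lies entirely on the surface; it crosses the y-axis at the gridline y = 0.
(c) Fitting integer coefficients to these (and the overall shape) gives p.

x*y*z + 3*y^3 - 3*z^3 - 2*x*z - y*z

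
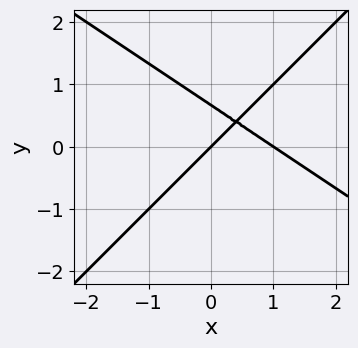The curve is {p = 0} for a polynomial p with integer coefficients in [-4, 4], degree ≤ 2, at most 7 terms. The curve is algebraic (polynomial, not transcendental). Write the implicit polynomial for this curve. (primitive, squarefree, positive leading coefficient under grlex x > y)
2*x^2 + x*y - 3*y^2 - 2*x + 2*y

(a) Degree: the shape is more complex than any degree-1 curve, so deg p = 2.
(b) Reading off the gridlines: the x-axis gridline crossings are at x ∈ {0, 1}; it meets the y-axis at y = 0 (among the integer gridlines).
(c) These observations pin down the coefficients.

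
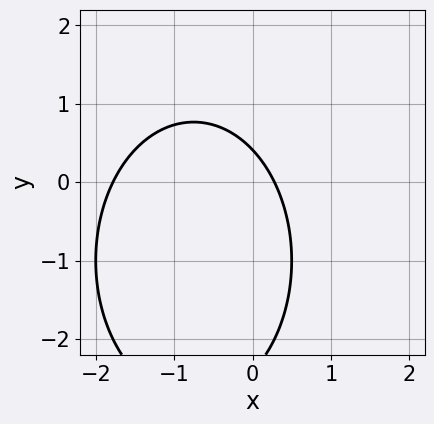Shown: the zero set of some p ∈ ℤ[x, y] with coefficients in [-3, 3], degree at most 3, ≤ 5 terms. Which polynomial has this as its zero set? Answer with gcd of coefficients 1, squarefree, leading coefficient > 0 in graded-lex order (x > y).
1. The degree is 2 — a generic line meets the curve in up to 2 points.
2. Putting this together gives p.

2*x^2 + y^2 + 3*x + 2*y - 1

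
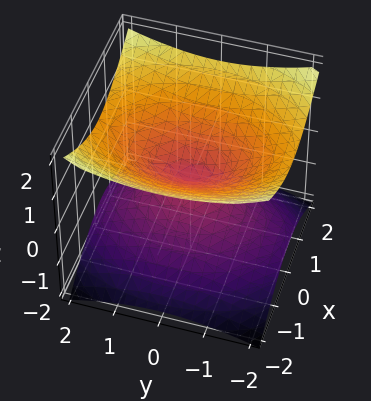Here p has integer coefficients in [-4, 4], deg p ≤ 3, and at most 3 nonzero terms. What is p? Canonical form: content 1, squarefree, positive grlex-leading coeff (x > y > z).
2*x^2 + y^2 - 3*z^2

First, degree: two nappes meeting at a single point; a quadric, so deg p = 2.
Next, symmetries: mirror symmetry x ↦ −x ⇒ only even powers of x; mirror symmetry z ↦ −z ⇒ only even powers of z; it's symmetric under y → −y, forcing even powers of y.
Then, checking where it meets the axes: it meets the z-axis at z = 0 (among the integer gridlines); it crosses the x-axis at the gridline x = 0; one y-axis crossing is at y = 0.
Finally, fitting integer coefficients to these (and the overall shape) gives p.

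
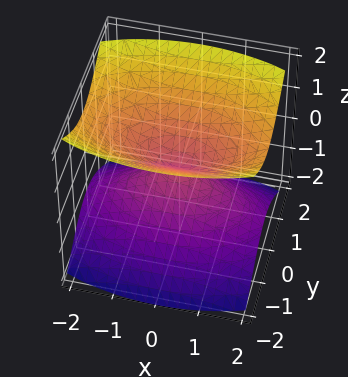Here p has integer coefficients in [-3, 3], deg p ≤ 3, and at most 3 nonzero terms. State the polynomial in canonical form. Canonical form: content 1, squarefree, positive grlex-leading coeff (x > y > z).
x^2 + 3*y^2 - 3*z^2

There are 2 components. They look like related sheets of one shape, so recover p as a whole.
The degree is 2 — two nappes meeting at a single point; a quadric.
Symmetries: the y ↦ −y reflection is a symmetry, so y appears only in even powers; the x ↦ −x reflection is a symmetry, so x appears only in even powers; mirror symmetry z ↦ −z ⇒ only even powers of z.
Against the integer gridlines: one z-axis crossing is at z = 0; it crosses the x-axis at the gridline x = 0; one y-axis crossing is at y = 0.
Matching integer coefficients to the picture gives p.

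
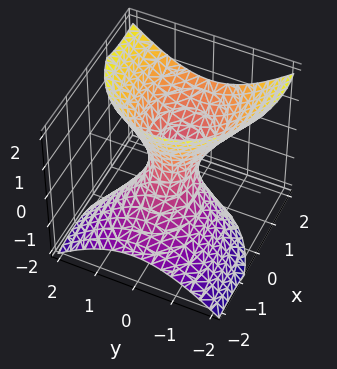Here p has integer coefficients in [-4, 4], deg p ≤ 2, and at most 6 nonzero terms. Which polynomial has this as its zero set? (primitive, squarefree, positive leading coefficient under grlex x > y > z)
2*x^2 - 3*x*z + 3*y^2 - 2*z^2 - 1

First, deg p = 2.
Next, against the integer gridlines: the surface avoids every integer z-axis point in the box.
Finally, these observations pin down the coefficients.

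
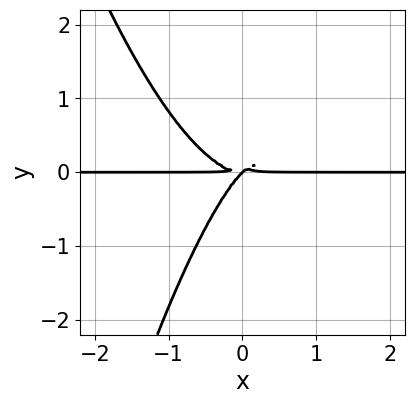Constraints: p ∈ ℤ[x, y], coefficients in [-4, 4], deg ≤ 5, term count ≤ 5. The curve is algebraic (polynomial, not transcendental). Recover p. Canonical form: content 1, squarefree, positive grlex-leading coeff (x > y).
First, deg p = 4. No degree-3 curve has this shape.
Next, observable constraints: it crosses the y-axis at the gridline y = 0; every point of the x-axis in the box is on the curve.
Finally, fitting integer coefficients to these (and the overall shape) gives p.

3*x^3*y - 2*x*y^2 + 2*y^3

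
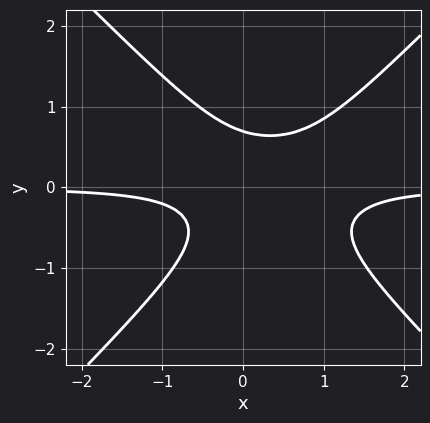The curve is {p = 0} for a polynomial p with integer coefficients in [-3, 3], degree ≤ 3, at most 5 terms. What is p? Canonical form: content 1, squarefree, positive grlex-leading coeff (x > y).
3*x^2*y - 3*y^3 - 2*x*y + 1

1. deg p = 3. No degree-2 curve has this shape.
2. Reading off the gridlines: no x-intercept at any integer in the box.
3. Assembling these constraints gives the stated polynomial.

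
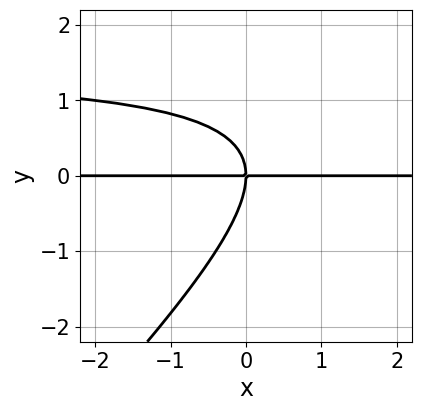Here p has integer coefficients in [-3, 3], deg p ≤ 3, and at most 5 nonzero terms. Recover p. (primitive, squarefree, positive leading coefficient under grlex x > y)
deg p = 3. No degree-2 curve has this shape.
Checking where it meets the axes: the visible x-axis segment lies entirely on the curve; it crosses the y-axis at the gridline y = 0.
Solving for integer coefficients yields p as stated.

2*x*y^2 - 2*y^3 - 3*x*y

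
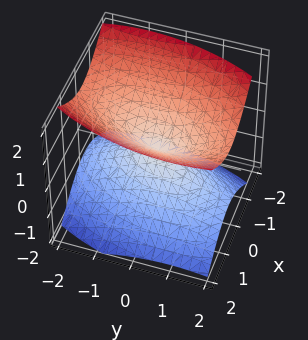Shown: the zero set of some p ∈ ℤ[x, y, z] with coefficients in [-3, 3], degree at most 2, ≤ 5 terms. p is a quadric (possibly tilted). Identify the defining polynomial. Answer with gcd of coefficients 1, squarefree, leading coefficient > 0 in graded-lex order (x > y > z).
1. Degree: the shape is more complex than any degree-1 surface, so deg p = 2.
2. Against the integer gridlines: it crosses the y-axis at the gridline y = 0; it crosses the z-axis at the gridline z = 0; it crosses the x-axis at the gridline x = 0.
3. These observations pin down the coefficients.

3*x^2 - x*y + y^2 - 3*z^2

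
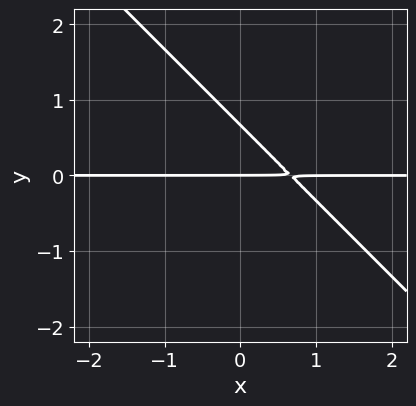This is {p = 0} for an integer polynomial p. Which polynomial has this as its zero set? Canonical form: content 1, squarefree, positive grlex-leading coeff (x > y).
3*x*y + 3*y^2 - 2*y

1. The degree is 2 — no degree-1 curve has this shape.
2. Checking where it meets the axes: it crosses the y-axis at the gridline y = 0; every point of the x-axis in the box is on the curve.
3. Together with the visible shape, these determine p as stated.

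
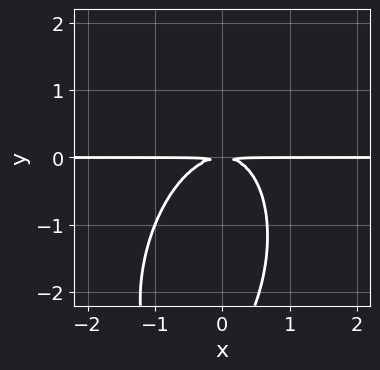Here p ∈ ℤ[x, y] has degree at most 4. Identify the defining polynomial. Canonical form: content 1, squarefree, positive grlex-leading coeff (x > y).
3*x^2*y - x*y^2 + y^3 + 3*y^2

(a) The degree is 3 — no degree-2 curve has this shape.
(b) Against the integer gridlines: every point of the x-axis in the box is on the curve.
(c) Assembling these constraints gives the stated polynomial.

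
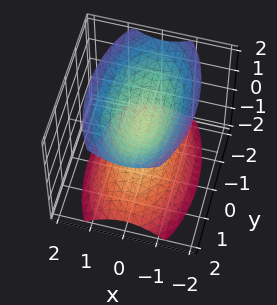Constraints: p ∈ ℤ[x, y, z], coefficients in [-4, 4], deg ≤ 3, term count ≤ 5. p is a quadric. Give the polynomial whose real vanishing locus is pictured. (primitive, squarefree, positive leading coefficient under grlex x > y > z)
3*x^2 + y^2 - 2*z^2 + 1

(a) I count 2 distinct pieces.
(b) deg p = 2.
(c) Symmetries: mirror symmetry x ↦ −x ⇒ only even powers of x; mirror symmetry z ↦ −z ⇒ only even powers of z; the y ↦ −y reflection is a symmetry, so y appears only in even powers.
(d) Observable constraints: the surface avoids every integer y-axis point in the box; no x-intercept at any integer in the box.
(e) Solving for integer coefficients yields p as stated.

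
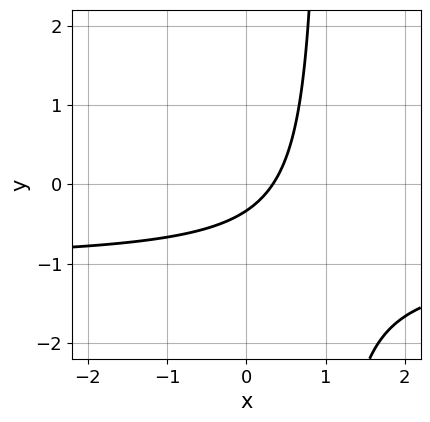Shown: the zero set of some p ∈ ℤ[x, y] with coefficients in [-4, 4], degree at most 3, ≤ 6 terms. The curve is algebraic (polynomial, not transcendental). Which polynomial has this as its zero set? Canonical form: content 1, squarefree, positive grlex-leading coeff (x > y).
(a) Degree: no degree-1 curve has this shape, so deg p = 2.
(b) Solving for integer coefficients yields p as stated.

3*x*y + 3*x - 3*y - 1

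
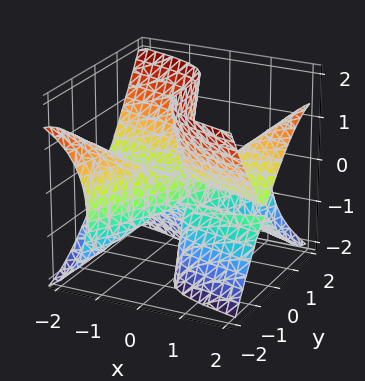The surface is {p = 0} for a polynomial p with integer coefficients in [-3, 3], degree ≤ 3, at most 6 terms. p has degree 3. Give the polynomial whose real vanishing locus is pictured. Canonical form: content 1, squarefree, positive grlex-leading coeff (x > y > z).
x^2*y + 3*x*y^2 - 3*x*z^2 - 2*y^3 - 2*x*z

First, degree: a generic line meets the surface in up to 3 points, so deg p = 3.
Next, from the axis intercepts and sections: every point of the z-axis in the box is on the surface; every point of the x-axis in the box is on the surface; it crosses the y-axis at the gridline y = 0.
Finally, putting this together gives p.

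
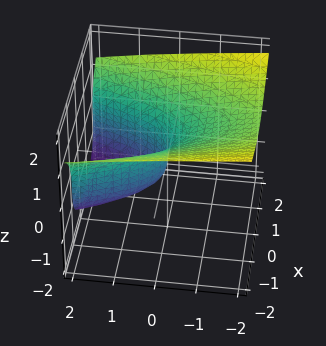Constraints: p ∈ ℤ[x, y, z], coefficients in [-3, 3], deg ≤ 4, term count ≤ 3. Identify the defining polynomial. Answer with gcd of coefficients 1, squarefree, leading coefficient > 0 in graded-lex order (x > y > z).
z^3 - x^2 + y

First, degree: the shape is more complex than any degree-2 surface, so deg p = 3.
Then, observable constraints: one x-axis crossing is at x = 0; it meets the y-axis at y = 0 (among the integer gridlines).
Finally, assembling these constraints gives the stated polynomial.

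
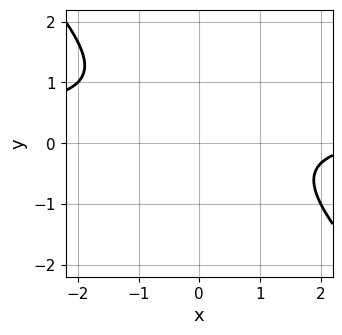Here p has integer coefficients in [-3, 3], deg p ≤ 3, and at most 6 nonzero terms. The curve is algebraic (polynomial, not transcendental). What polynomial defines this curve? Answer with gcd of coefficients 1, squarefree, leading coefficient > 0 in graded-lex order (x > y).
3*x*y + 3*y^2 - x - 2*y + 3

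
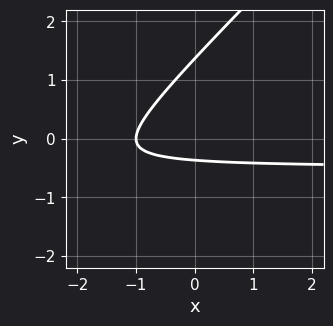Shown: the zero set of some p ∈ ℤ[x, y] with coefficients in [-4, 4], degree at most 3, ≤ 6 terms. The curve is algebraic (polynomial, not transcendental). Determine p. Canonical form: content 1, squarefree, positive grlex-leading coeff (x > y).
(a) deg p = 2. A generic line meets the curve in up to 2 points.
(b) Observable constraints: it crosses the x-axis at the gridline x = -1.
(c) Putting this together gives p.

2*x*y - 2*y^2 + x + 2*y + 1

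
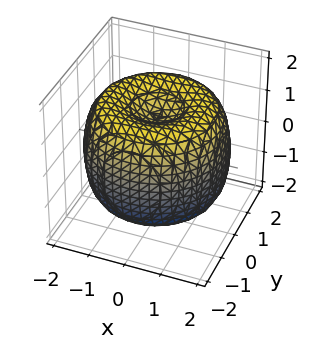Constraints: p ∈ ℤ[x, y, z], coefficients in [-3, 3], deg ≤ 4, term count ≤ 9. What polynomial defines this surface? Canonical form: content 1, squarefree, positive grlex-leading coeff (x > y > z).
x^4 + 2*x^2*y^2 + y^4 - 3*x^2 - 3*y^2 + 2*z^2 - 2

1. The degree is 4 — the shape is more complex than any degree-3 surface.
2. Symmetries: rotational symmetry about the z-axis ⇒ p depends on x, y only through x² + y².
3. From the axis intercepts and sections: a circular section at z = -1 has radius between 1 and 2; the z-axis gridline crossings are at z ∈ {-1, 1}.
4. Assembling these constraints gives the stated polynomial.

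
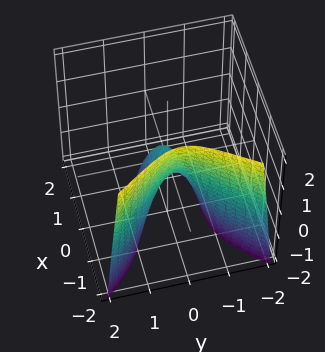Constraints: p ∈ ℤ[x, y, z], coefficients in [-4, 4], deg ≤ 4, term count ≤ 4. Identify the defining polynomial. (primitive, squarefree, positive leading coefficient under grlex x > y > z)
(a) deg p = 3. No degree-2 surface has this shape.
(b) From the visible intercepts: one x-axis crossing is at x = 0; one y-axis crossing is at y = 0; one z-axis crossing is at z = 0.
(c) Fitting integer coefficients to these (and the overall shape) gives p.

x^3 + 3*y^2 + z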